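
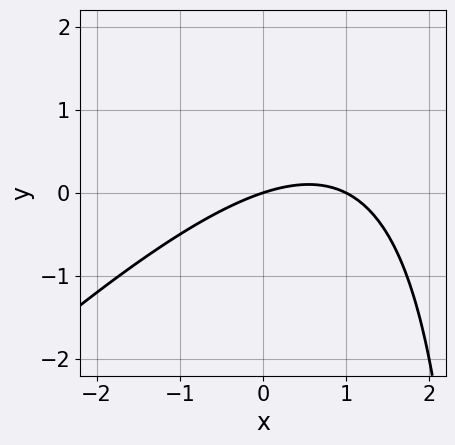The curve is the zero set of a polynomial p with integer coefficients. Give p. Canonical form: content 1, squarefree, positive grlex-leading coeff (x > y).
deg p = 2.
From the axis intercepts and sections: one y-axis crossing is at y = 0; among the integer gridlines, it crosses the x-axis at x ∈ {0, 1}.
These observations pin down the coefficients.

x^2 - x*y - x + 3*y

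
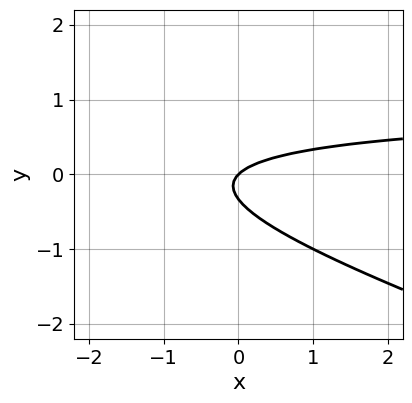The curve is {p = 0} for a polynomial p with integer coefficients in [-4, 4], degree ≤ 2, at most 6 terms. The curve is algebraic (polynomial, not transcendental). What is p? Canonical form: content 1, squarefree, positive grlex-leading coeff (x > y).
(a) The degree is 2 — no degree-1 curve has this shape.
(b) Reading off the gridlines: it meets the y-axis at y = 0 (among the integer gridlines); it meets the x-axis at x = 0 (among the integer gridlines).
(c) Matching integer coefficients to the picture gives p.

x*y + 3*y^2 - x + y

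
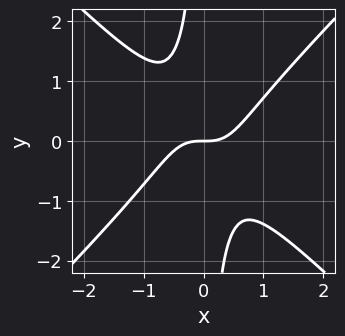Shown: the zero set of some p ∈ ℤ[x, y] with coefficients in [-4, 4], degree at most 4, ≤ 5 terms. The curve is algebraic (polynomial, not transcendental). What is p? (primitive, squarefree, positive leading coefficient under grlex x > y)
3*x^3 - 3*x*y^2 - 2*y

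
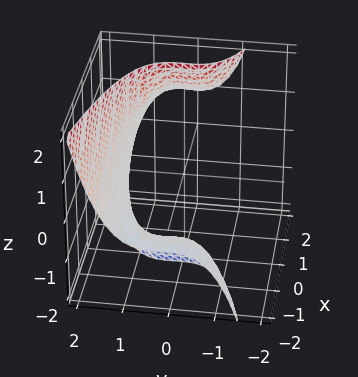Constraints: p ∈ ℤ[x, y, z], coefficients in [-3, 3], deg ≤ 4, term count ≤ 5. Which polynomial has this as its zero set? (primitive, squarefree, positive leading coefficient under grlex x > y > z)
2*y^3 + 2*x*z - y^2 - z - 3

(a) The degree is 3 — no degree-2 surface has this shape.
(b) From the visible intercepts: no z-intercept at any integer in the box; no x-intercept at any integer in the box.
(c) Assembling these constraints gives the stated polynomial.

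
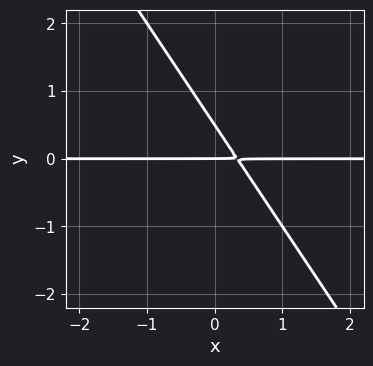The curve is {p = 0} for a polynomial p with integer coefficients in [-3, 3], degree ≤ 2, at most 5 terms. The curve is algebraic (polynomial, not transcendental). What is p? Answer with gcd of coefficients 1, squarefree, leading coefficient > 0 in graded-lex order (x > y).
First, deg p = 2. The shape is more complex than any degree-1 curve.
Next, from the axis intercepts and sections: it meets the y-axis at y = 0 (among the integer gridlines); the visible x-axis segment lies entirely on the curve.
Finally, solving for integer coefficients yields p as stated.

3*x*y + 2*y^2 - y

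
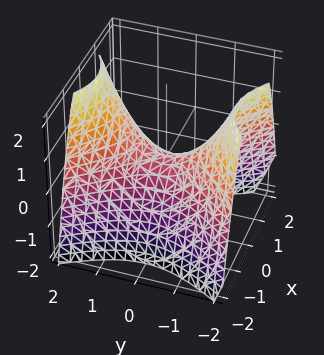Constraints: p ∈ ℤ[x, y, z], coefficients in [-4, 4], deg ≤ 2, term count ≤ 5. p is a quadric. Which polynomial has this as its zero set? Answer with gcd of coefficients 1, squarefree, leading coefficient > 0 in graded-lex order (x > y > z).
3*x^2 - 2*y^2 + 3*z

1. The degree is 2 — a saddle surface; a quadric.
2. Symmetries: it's symmetric under y → −y, forcing even powers of y; it's symmetric under x → −x, forcing even powers of x.
3. Against the integer gridlines: it crosses the y-axis at the gridline y = 0; it crosses the x-axis at the gridline x = 0; it crosses the z-axis at the gridline z = 0.
4. Putting this together gives p.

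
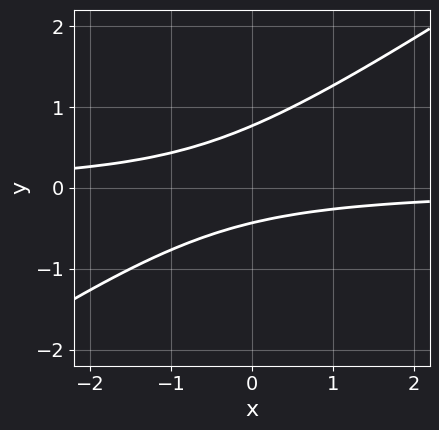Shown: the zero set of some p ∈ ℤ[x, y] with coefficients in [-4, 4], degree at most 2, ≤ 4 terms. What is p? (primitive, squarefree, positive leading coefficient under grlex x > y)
2*x*y - 3*y^2 + y + 1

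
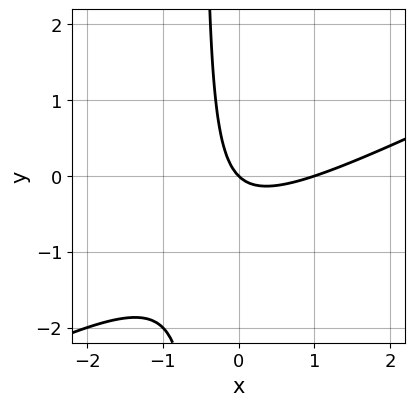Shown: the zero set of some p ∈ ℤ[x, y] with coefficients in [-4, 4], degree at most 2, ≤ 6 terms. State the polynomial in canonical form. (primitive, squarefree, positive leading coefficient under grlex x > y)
x^2 - 2*x*y - x - y

First, the degree is 2 — the shape is more complex than any degree-1 curve.
Next, against the integer gridlines: among the integer gridlines, it crosses the x-axis at x ∈ {0, 1}; it crosses the y-axis at the gridline y = 0.
Finally, these observations pin down the coefficients.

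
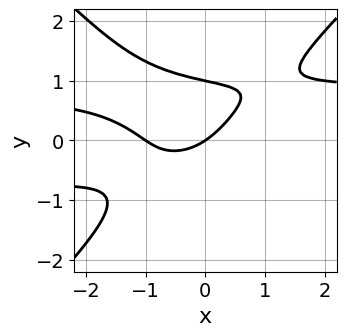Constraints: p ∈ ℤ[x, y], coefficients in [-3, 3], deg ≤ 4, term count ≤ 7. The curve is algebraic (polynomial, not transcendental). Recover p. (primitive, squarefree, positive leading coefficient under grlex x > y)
3*x^2*y^2 - 3*y^4 - 2*x^2 - 2*x + 3*y

(a) deg p = 4.
(b) From the axis intercepts and sections: the x-axis gridline crossings are at x ∈ {-1, 0}; among the integer gridlines, it crosses the y-axis at y ∈ {0, 1}.
(c) Fitting integer coefficients to these (and the overall shape) gives p.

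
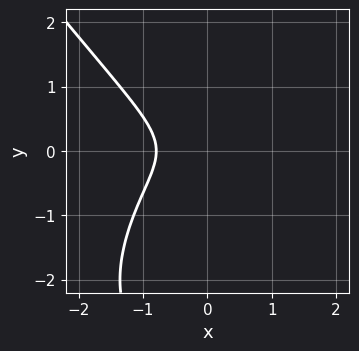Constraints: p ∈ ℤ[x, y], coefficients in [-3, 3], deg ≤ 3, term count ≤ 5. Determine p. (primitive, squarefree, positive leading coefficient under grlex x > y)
1. Degree: no degree-2 curve has this shape, so deg p = 3.
2. Observable constraints: no y-intercept at any integer in the box.
3. The integer polynomial consistent with all of this is the stated p.

2*x^3 + y^3 + 3*y^2 + 1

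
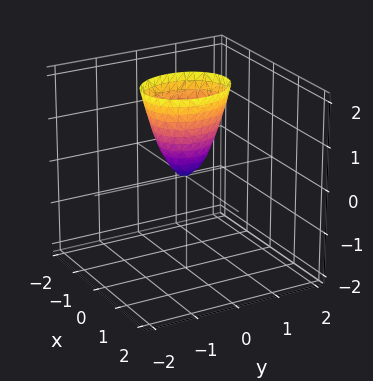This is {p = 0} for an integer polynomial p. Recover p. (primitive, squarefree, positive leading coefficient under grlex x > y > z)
3*x^2 + 2*y^2 - z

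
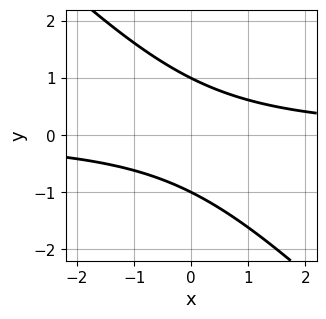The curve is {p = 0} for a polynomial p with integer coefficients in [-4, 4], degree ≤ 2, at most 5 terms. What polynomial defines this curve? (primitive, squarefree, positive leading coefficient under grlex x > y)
x*y + y^2 - 1

(a) Degree: the shape is more complex than any degree-1 curve, so deg p = 2.
(b) Observable constraints: among the integer gridlines, it crosses the y-axis at y ∈ {-1, 1}; no x-intercept at any integer in the box.
(c) Matching integer coefficients to the picture gives p.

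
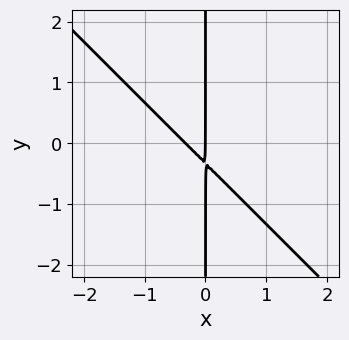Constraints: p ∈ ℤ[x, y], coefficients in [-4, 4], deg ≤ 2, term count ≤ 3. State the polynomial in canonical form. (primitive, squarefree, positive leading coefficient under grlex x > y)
3*x^2 + 3*x*y + x

First, the degree is 2 — the shape is more complex than any degree-1 curve.
Then, from the axis intercepts and sections: the visible y-axis segment lies entirely on the curve; it meets the x-axis at x = 0 (among the integer gridlines).
Finally, these observations pin down the coefficients.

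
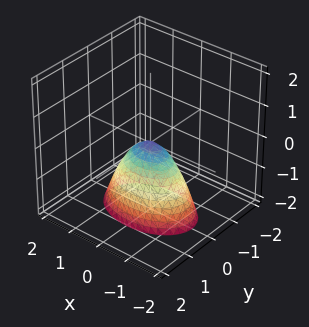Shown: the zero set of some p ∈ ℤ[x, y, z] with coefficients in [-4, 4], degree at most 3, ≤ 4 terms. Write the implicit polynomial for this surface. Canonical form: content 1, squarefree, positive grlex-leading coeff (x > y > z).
First, the degree is 2 — a paraboloid; a quadric.
Next, symmetries: the x ↦ −x reflection is a symmetry, so x appears only in even powers; it's symmetric under y → −y, forcing even powers of y.
Then, checking where it meets the axes: it meets the z-axis at z = 0 (among the integer gridlines); it meets the x-axis at x = 0 (among the integer gridlines); it meets the y-axis at y = 0 (among the integer gridlines).
Finally, solving for integer coefficients yields p as stated.

x^2 + 2*y^2 + z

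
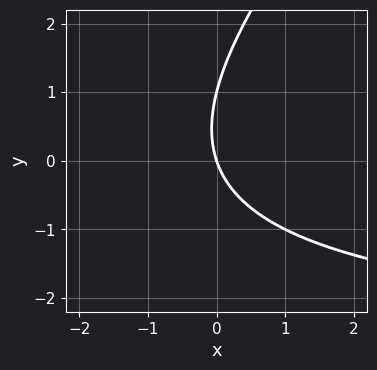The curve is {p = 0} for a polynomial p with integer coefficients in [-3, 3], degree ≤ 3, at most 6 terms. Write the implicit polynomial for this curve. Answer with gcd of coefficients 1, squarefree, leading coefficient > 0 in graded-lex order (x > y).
x*y - y^2 + 3*x + y

(a) Degree: the shape is more complex than any degree-1 curve, so deg p = 2.
(b) Checking where it meets the axes: one x-axis crossing is at x = 0; the y-axis gridline crossings are at y ∈ {0, 1}.
(c) Fitting integer coefficients to these (and the overall shape) gives p.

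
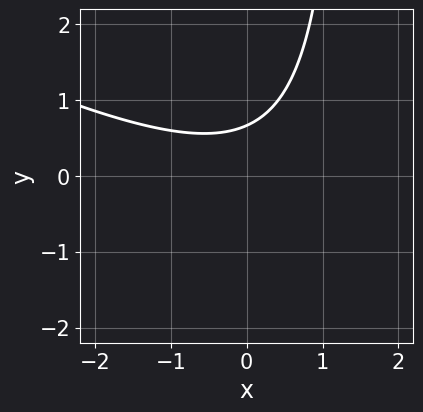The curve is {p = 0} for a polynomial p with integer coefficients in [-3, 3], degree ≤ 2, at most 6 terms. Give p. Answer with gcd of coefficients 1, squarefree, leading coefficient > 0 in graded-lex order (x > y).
x^2 + 2*x*y - 3*y + 2

1. The degree is 2 — no degree-1 curve has this shape.
2. Checking where it meets the axes: no x-intercept at any integer in the box.
3. Matching integer coefficients to the picture gives p.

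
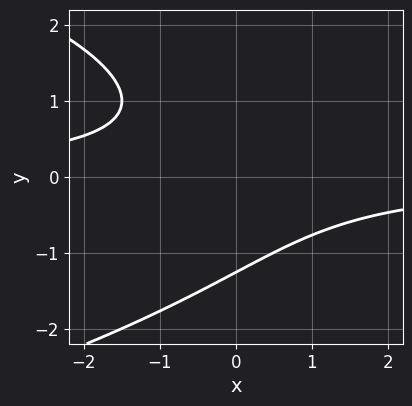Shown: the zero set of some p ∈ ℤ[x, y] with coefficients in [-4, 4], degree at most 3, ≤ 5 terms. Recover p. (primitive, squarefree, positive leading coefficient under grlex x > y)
y^3 + 2*x*y + 2

(a) Degree: a generic line meets the curve in up to 3 points, so deg p = 3.
(b) Checking where it meets the axes: it misses every integer gridline on the x-axis.
(c) These observations pin down the coefficients.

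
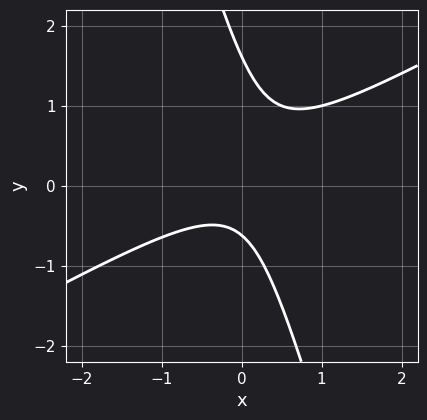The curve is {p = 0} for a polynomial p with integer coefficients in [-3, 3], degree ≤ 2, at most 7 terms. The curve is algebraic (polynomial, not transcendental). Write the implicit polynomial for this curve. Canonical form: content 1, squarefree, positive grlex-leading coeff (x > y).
2*x^2 - 3*x*y - y^2 + y + 1

(a) Degree: the shape is more complex than any degree-1 curve, so deg p = 2.
(b) Checking where it meets the axes: it misses every integer gridline on the x-axis.
(c) Solving for integer coefficients yields p as stated.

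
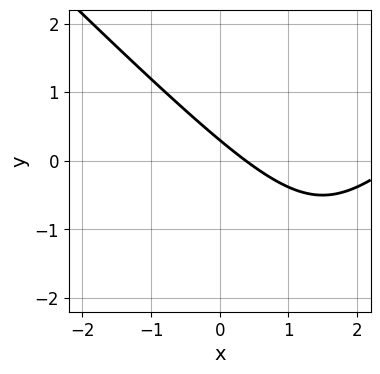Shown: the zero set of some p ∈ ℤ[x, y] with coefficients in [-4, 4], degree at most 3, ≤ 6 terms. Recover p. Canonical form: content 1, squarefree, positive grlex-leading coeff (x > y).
First, degree: a generic line meets the curve in up to 2 points, so deg p = 2.
Finally, matching integer coefficients to the picture gives p.

x^2 - y^2 - 3*x - 3*y + 1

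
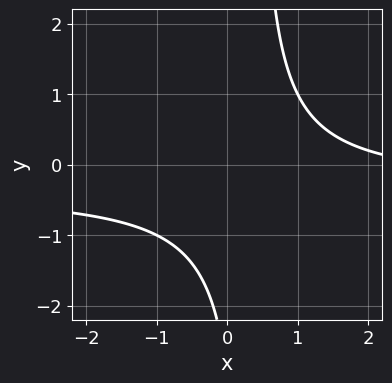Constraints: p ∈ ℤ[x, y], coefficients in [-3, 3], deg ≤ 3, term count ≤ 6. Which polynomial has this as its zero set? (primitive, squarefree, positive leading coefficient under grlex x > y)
(a) deg p = 2. No degree-1 curve has this shape.
(b) From the axis intercepts and sections: it misses every integer gridline on the y-axis; the curve avoids every integer x-axis point in the box.
(c) Matching integer coefficients to the picture gives p.

3*x*y + x - y - 3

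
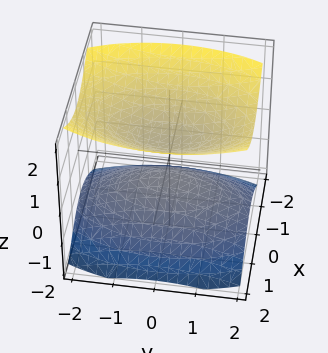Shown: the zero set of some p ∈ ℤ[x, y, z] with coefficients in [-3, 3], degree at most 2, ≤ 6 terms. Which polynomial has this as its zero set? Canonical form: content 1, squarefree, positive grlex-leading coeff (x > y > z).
3*x^2 + y^2 - 3*z^2 + 1

First, the picture has 2 separate pieces. They look like related sheets of one shape, so recover p as a whole.
Next, deg p = 2. Two separate bowl-shaped sheets opening away from each other; a quadric.
Then, symmetries: mirror symmetry y ↦ −y ⇒ only even powers of y; it's symmetric under x → −x, forcing even powers of x; the z ↦ −z reflection is a symmetry, so z appears only in even powers.
Next, reading off the gridlines: it misses every integer gridline on the y-axis; the surface avoids every integer x-axis point in the box.
Finally, assembling these constraints gives the stated polynomial.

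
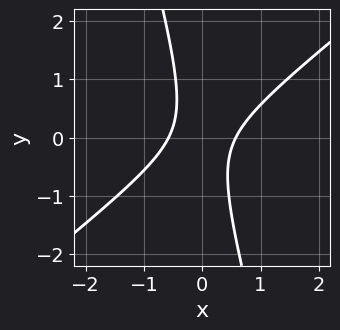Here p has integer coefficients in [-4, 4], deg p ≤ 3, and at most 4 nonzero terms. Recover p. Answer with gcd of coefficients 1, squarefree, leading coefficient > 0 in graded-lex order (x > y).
1. deg p = 2. A generic line meets the curve in up to 2 points.
2. Observable constraints: it misses every integer gridline on the y-axis.
3. Fitting integer coefficients to these (and the overall shape) gives p.

3*x^2 - 3*x*y - y^2 - 1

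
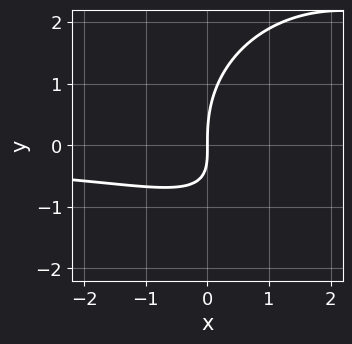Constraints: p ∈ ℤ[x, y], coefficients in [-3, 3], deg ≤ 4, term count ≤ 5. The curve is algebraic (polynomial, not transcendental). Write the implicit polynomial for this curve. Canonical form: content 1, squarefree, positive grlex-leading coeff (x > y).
x^2*y + y^3 - 3*x*y - 3*x

deg p = 3. A generic line meets the curve in up to 3 points.
Checking where it meets the axes: one x-axis crossing is at x = 0; it crosses the y-axis at the gridline y = 0.
Putting this together gives p.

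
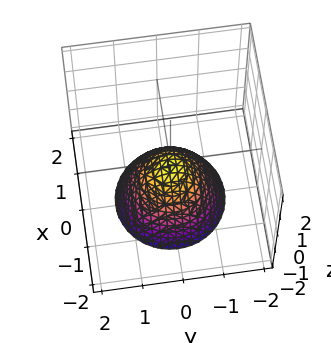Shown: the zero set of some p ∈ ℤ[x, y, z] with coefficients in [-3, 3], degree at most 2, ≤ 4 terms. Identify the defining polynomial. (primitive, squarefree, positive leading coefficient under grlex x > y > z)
3*x^2 + 3*y^2 + 3*z + 1

deg p = 2. A generic line meets the surface in up to 2 points.
Symmetries: rotational symmetry about the z-axis ⇒ p depends on x, y only through x² + y².
Against the integer gridlines: a circular section at z = -2 has radius between 1 and 2; the surface avoids every integer x-axis point in the box; the surface avoids every integer y-axis point in the box.
Putting this together gives p.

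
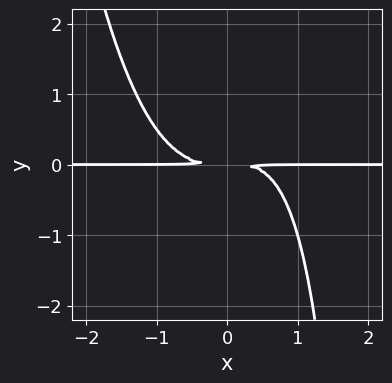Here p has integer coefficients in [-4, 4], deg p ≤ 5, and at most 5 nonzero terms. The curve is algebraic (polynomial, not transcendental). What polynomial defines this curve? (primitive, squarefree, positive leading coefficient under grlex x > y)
1. Degree: a generic line meets the curve in up to 4 points, so deg p = 4.
2. Checking where it meets the axes: every point of the x-axis in the box is on the curve.
3. Solving for integer coefficients yields p as stated.

2*x^3*y - x*y^2 + 3*y^2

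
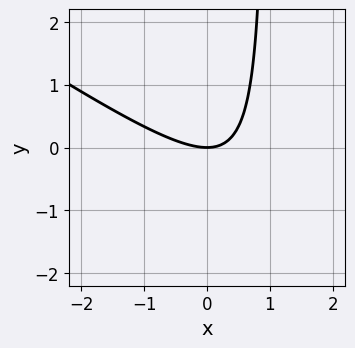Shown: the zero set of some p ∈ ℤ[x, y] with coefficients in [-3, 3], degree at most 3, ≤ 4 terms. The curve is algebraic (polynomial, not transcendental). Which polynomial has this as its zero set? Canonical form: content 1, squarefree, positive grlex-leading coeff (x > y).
2*x^2 + 3*x*y - 3*y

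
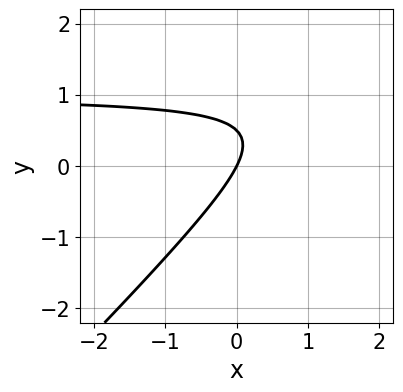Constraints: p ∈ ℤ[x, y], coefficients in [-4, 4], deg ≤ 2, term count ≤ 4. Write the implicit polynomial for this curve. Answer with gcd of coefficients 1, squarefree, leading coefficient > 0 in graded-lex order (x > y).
2*x*y - 2*y^2 - 2*x + y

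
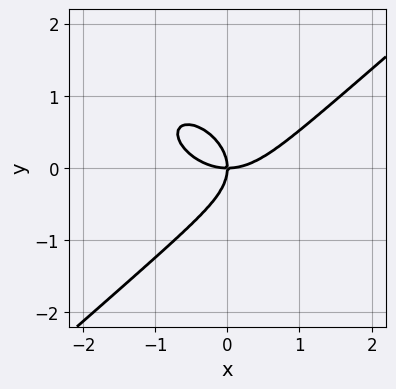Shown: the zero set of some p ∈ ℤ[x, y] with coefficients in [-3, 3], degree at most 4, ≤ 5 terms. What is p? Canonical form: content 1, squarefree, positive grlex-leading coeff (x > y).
2*x^3 - 3*y^3 - 3*x*y

(a) deg p = 3. A generic line meets the curve in up to 3 points.
(b) Checking where it meets the axes: it meets the x-axis at x = 0 (among the integer gridlines); it meets the y-axis at y = 0 (among the integer gridlines).
(c) Assembling these constraints gives the stated polynomial.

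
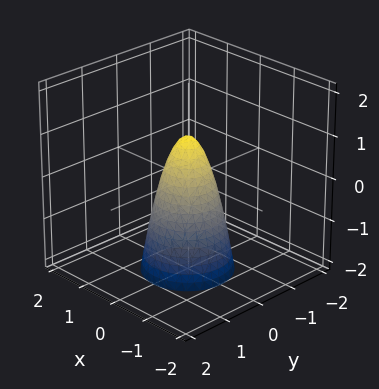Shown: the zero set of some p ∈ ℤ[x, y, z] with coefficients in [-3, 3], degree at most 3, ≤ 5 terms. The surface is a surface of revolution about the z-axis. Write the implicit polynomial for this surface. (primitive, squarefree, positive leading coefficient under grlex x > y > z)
deg p = 2. The shape is more complex than any degree-1 surface.
Symmetries: rotational symmetry about the z-axis ⇒ p depends on x, y only through x² + y².
From the visible intercepts: one z-axis crossing is at z = 1; a circular section at z = 0 has radius between 0 and 1.
Matching integer coefficients to the picture gives p.

3*x^2 + 3*y^2 + z - 1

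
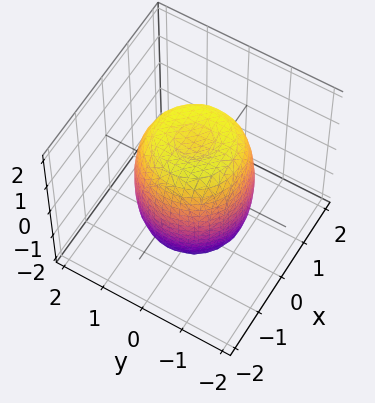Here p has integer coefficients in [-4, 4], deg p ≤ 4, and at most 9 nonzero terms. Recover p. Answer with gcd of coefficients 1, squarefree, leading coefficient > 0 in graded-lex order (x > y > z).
First, degree: no degree-3 surface has this shape, so deg p = 4.
Then, symmetries: rotational symmetry about the z-axis ⇒ p depends on x, y only through x² + y².
Then, from the visible intercepts: a circular section at z = 1 has radius between 1 and 2.
Finally, matching integer coefficients to the picture gives p.

2*x^4 + 4*x^2*y^2 + 2*y^4 - 2*x^2 - 2*y^2 + z^2 - 2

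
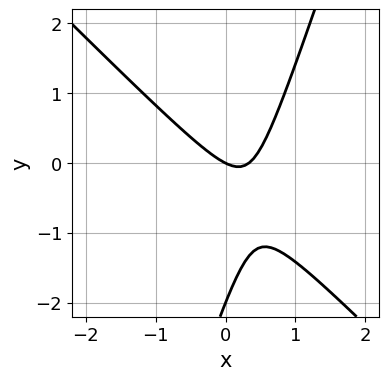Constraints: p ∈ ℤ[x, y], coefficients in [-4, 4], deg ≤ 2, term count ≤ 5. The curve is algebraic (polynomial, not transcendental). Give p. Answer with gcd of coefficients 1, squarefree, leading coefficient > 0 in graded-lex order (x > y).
First, degree: no degree-1 curve has this shape, so deg p = 2.
Next, from the axis intercepts and sections: the y-axis gridline crossings are at y ∈ {-2, 0}; one x-axis crossing is at x = 0.
Finally, together with the visible shape, these determine p as stated.

3*x^2 + 2*x*y - y^2 - x - 2*y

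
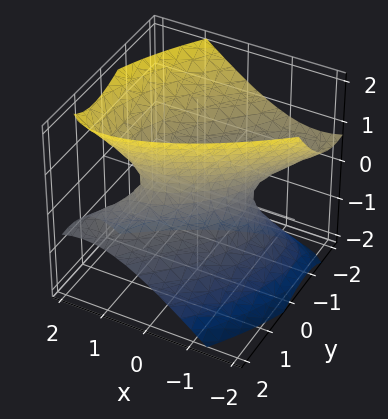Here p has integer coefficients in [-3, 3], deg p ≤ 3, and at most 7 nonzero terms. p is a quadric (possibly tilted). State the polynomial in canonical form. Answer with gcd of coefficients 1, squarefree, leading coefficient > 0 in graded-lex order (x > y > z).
2*x^2 - 3*x*y + 2*y^2 + 2*y*z - 2*z^2 - 1

1. The degree is 2 — the shape is more complex than any degree-1 surface.
2. Reading off the gridlines: the surface avoids every integer z-axis point in the box.
3. Assembling these constraints gives the stated polynomial.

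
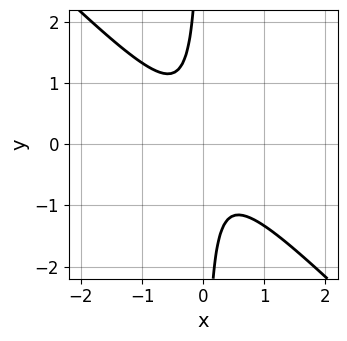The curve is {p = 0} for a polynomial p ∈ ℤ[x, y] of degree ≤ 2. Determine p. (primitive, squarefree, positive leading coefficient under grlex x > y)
3*x^2 + 3*x*y + 1

First, deg p = 2. A generic line meets the curve in up to 2 points.
Next, against the integer gridlines: the curve avoids every integer y-axis point in the box; the curve avoids every integer x-axis point in the box.
Finally, assembling these constraints gives the stated polynomial.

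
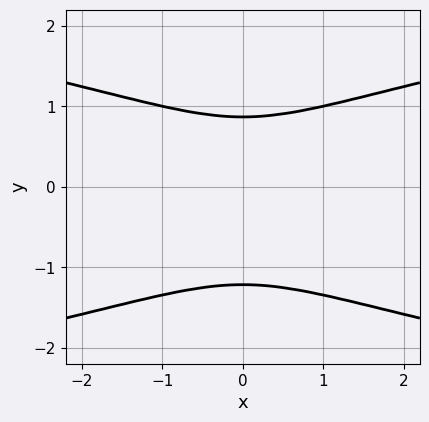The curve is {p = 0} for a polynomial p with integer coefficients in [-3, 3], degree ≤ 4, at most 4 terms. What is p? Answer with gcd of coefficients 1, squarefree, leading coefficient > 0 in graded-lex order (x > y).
3*y^4 + 2*y^3 - 2*x^2 - 3

1. The degree is 4 — the shape is more complex than any degree-3 curve.
2. Symmetries: mirror symmetry x ↦ −x ⇒ only even powers of x.
3. Observable constraints: the curve avoids every integer x-axis point in the box.
4. Together with the visible shape, these determine p as stated.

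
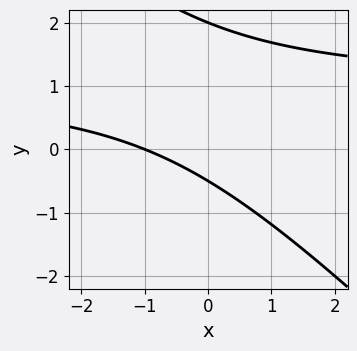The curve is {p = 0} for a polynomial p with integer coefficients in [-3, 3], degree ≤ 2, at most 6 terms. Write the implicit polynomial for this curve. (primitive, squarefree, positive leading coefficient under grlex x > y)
2*x*y + 2*y^2 - 2*x - 3*y - 2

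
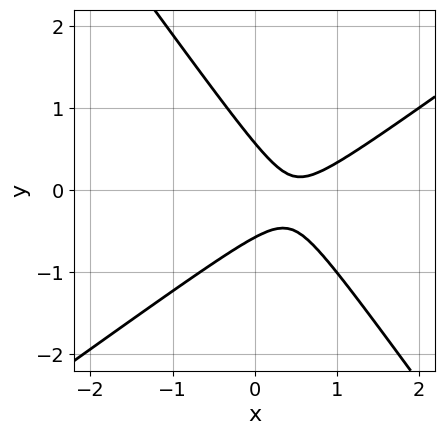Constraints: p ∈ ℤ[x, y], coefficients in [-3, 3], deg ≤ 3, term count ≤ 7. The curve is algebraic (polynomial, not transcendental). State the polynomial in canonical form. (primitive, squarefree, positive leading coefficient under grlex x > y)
3*x^2 - 2*x*y - 3*y^2 - 3*x + 1

(a) Degree: the shape is more complex than any degree-1 curve, so deg p = 2.
(b) From the axis intercepts and sections: it misses every integer gridline on the x-axis.
(c) The integer polynomial consistent with all of this is the stated p.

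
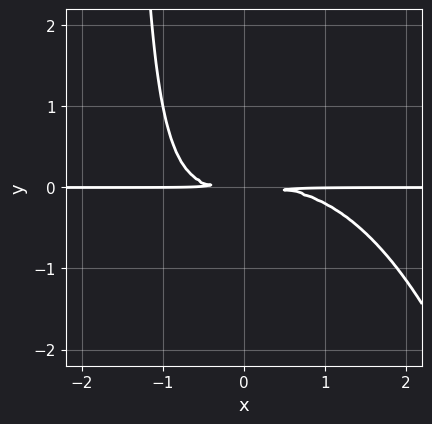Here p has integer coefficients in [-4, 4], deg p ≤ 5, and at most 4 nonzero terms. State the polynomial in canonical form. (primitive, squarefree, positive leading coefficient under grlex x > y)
(a) deg p = 4. No degree-3 curve has this shape.
(b) From the axis intercepts and sections: every point of the x-axis in the box is on the curve.
(c) Putting this together gives p.

x^3*y + 2*x*y^2 + 3*y^2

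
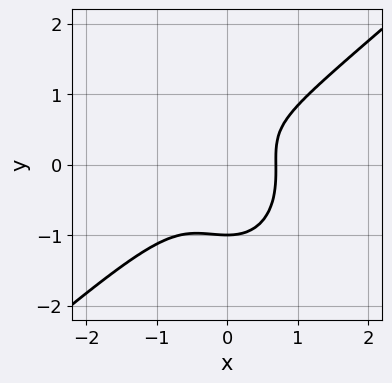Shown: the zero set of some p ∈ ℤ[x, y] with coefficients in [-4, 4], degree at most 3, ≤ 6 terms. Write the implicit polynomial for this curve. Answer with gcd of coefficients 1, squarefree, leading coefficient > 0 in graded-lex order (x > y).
3*x^3 - 2*x^2*y - 2*y^3 + y - 1

(a) deg p = 3. A generic line meets the curve in up to 3 points.
(b) Checking where it meets the axes: it meets the y-axis at y = -1 (among the integer gridlines).
(c) These observations pin down the coefficients.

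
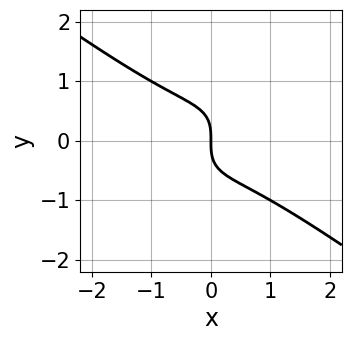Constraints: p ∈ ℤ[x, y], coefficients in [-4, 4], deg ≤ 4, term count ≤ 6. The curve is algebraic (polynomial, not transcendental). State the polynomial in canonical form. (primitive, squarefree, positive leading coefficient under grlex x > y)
1. The degree is 3 — the shape is more complex than any degree-2 curve.
2. Reading off the gridlines: one y-axis crossing is at y = 0; one x-axis crossing is at x = 0.
3. Assembling these constraints gives the stated polynomial.

2*x^3 - x^2*y - 3*x*y^2 + 3*y^3 + 3*x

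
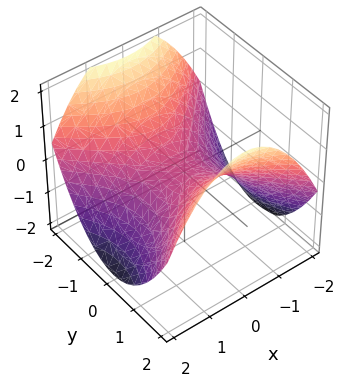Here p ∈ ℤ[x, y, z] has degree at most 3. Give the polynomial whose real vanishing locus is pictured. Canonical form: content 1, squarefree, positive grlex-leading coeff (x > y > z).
(a) The degree is 2 — a hyperbolic paraboloid; a quadric.
(b) Symmetries: mirror symmetry y ↦ −y ⇒ only even powers of y; it's symmetric under x → −x, forcing even powers of x.
(c) From the visible intercepts: it meets the x-axis at x = 0 (among the integer gridlines); one y-axis crossing is at y = 0.
(d) The integer polynomial consistent with all of this is the stated p.

x^2 - y^2 + 2*z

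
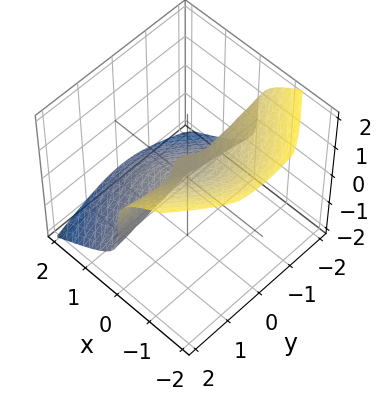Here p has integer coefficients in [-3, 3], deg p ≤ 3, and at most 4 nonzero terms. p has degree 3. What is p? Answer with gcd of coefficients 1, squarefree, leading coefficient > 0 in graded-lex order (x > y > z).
1. The degree is 3 — a generic line meets the surface in up to 3 points.
2. Checking where it meets the axes: the visible y-axis segment lies entirely on the surface; one z-axis crossing is at z = 0.
3. Together with the visible shape, these determine p as stated.

x^3 + 2*x*y^2 + 2*z^3 - z^2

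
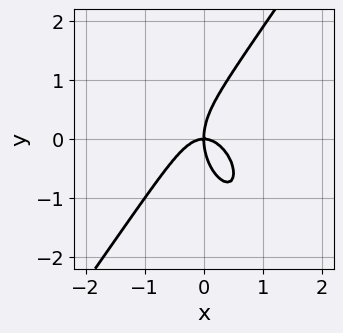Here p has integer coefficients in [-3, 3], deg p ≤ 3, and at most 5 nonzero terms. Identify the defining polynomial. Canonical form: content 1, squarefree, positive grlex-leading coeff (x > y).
3*x^3 - y^3 + 2*x*y

deg p = 3. No degree-2 curve has this shape.
From the visible intercepts: one x-axis crossing is at x = 0; it crosses the y-axis at the gridline y = 0.
Together with the visible shape, these determine p as stated.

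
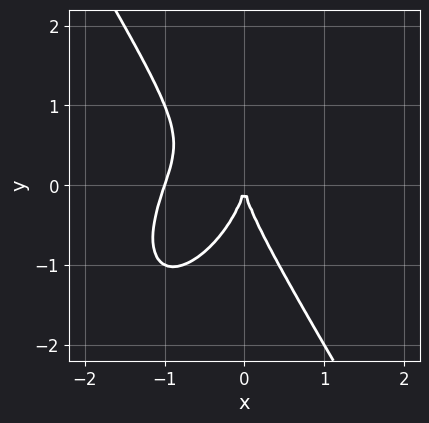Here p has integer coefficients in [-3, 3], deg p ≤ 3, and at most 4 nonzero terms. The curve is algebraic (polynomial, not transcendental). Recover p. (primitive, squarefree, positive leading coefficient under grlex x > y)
First, degree: no degree-2 curve has this shape, so deg p = 3.
Next, observable constraints: it meets the y-axis at y = 0 (among the integer gridlines); the x-axis gridline crossings are at x ∈ {-1, 0}.
Finally, together with the visible shape, these determine p as stated.

3*x^3 - x^2*y + y^3 + 3*x^2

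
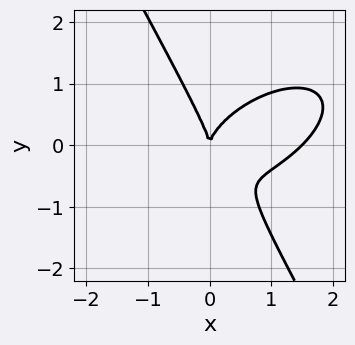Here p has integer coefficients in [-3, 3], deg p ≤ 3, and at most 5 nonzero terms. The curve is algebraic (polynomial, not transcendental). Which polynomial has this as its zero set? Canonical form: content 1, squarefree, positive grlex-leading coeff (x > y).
2*x^3 - 2*x^2*y + 2*x*y^2 + 2*y^3 - 3*x^2

1. Degree: no degree-2 curve has this shape, so deg p = 3.
2. From the axis intercepts and sections: one x-axis crossing is at x = 0; it crosses the y-axis at the gridline y = 0.
3. Putting this together gives p.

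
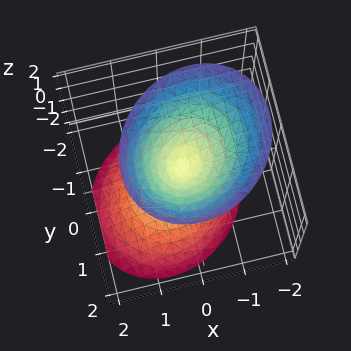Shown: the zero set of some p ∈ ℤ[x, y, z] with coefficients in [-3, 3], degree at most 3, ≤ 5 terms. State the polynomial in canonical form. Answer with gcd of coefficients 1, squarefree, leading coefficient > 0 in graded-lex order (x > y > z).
1. The picture has 2 separate pieces. They look like related sheets of one shape, so recover p as a whole.
2. The degree is 2 — the shape is more complex than any degree-1 surface.
3. Checking where it meets the axes: it crosses the y-axis at the gridline y = 0; it crosses the x-axis at the gridline x = 0; it crosses the z-axis at the gridline z = 0.
4. Together with the visible shape, these determine p as stated.

3*x^2 - x*y + x*z + 3*y^2 - 2*z^2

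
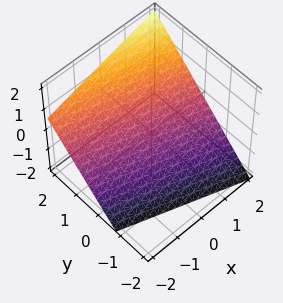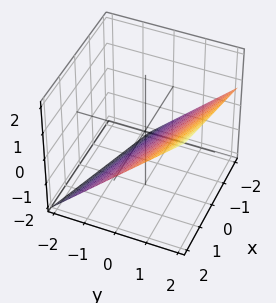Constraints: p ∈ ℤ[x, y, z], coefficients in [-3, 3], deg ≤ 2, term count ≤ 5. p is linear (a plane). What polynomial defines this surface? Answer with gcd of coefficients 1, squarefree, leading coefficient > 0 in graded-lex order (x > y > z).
x + 3*y - 3*z - 2

First, the degree is 1 — every cross-section is a straight line — this is a plane.
Next, from the axis intercepts and sections: it meets the x-axis at x = 2 (among the integer gridlines).
Finally, the integer polynomial consistent with all of this is the stated p.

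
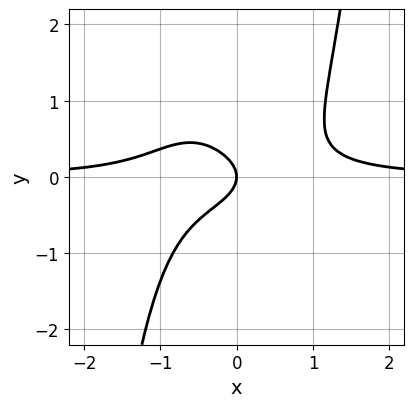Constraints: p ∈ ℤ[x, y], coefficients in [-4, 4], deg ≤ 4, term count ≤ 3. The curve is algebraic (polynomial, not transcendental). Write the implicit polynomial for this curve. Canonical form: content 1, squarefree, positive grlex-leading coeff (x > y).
2*x^3*y - 2*y^2 - x

1. The degree is 4 — a generic line meets the curve in up to 4 points.
2. Observable constraints: it crosses the x-axis at the gridline x = 0; one y-axis crossing is at y = 0.
3. Together with the visible shape, these determine p as stated.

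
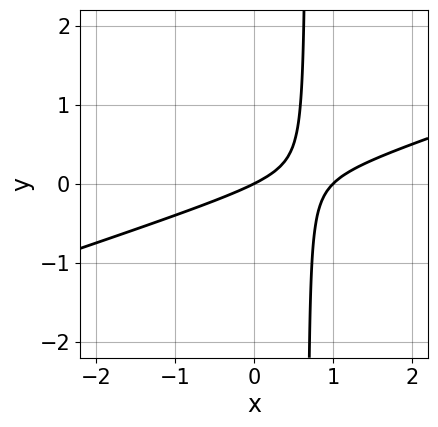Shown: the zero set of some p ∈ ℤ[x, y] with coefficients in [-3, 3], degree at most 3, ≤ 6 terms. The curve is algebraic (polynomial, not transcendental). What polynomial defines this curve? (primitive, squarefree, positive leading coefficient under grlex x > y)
1. Degree: the shape is more complex than any degree-1 curve, so deg p = 2.
2. Against the integer gridlines: it meets the y-axis at y = 0 (among the integer gridlines); among the integer gridlines, it crosses the x-axis at x ∈ {0, 1}.
3. The integer polynomial consistent with all of this is the stated p.

x^2 - 3*x*y - x + 2*y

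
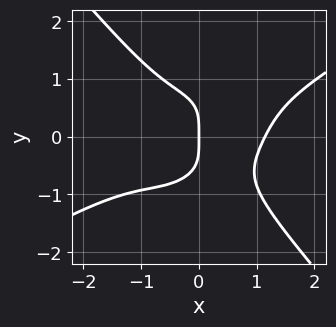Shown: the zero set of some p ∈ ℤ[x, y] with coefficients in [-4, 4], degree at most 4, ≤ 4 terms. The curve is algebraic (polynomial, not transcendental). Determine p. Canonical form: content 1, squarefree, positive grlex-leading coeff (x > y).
(a) deg p = 4.
(b) From the visible intercepts: it crosses the y-axis at the gridline y = 0; one x-axis crossing is at x = 0.
(c) The integer polynomial consistent with all of this is the stated p.

2*x^4 - 3*x^3*y - 3*y^4 - 3*x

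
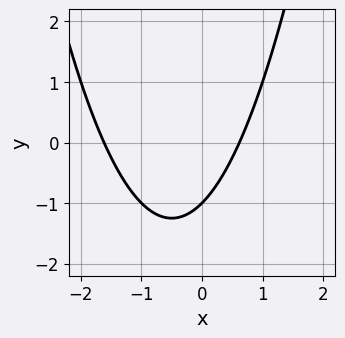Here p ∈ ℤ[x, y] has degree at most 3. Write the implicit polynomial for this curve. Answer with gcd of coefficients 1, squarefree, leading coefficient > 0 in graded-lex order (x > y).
x^2 + x - y - 1

Degree: a generic line meets the curve in up to 2 points, so deg p = 2.
Against the integer gridlines: one y-axis crossing is at y = -1.
Together with the visible shape, these determine p as stated.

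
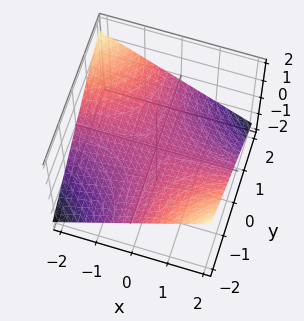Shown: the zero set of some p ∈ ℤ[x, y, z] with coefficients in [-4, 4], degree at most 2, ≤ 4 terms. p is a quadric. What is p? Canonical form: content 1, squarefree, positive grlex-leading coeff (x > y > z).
x*y + 3*z

1. Degree: a hyperbolic paraboloid; a quadric, so deg p = 2.
2. From the visible intercepts: the visible x-axis segment lies entirely on the surface; it crosses the z-axis at the gridline z = 0; every point of the y-axis in the box is on the surface.
3. These observations pin down the coefficients.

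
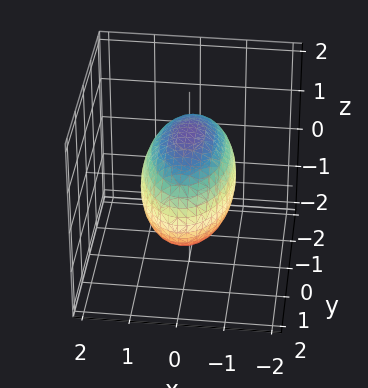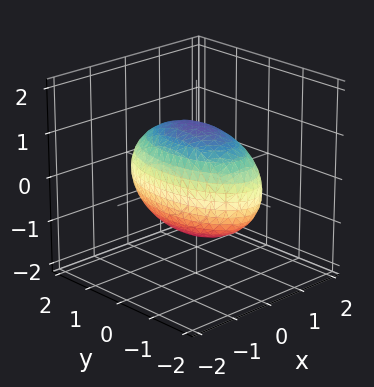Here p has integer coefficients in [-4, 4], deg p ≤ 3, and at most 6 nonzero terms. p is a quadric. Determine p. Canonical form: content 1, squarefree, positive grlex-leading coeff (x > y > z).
First, deg p = 2. Bounded and convex; a quadric.
Next, symmetries: mirror symmetry x ↦ −x ⇒ only even powers of x; the y ↦ −y reflection is a symmetry, so y appears only in even powers; mirror symmetry z ↦ −z ⇒ only even powers of z.
Then, from the visible intercepts: the x-axis gridline crossings are at x ∈ {-1, 1}.
Finally, the integer polynomial consistent with all of this is the stated p.

3*x^2 + y^2 + 2*z^2 - 3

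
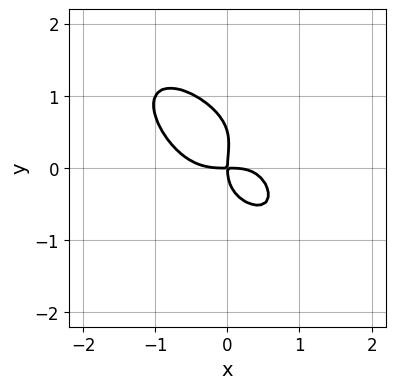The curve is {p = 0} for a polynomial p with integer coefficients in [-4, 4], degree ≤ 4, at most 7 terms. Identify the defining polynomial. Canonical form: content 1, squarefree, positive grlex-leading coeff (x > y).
Degree: the shape is more complex than any degree-3 curve, so deg p = 4.
Against the integer gridlines: it crosses the y-axis at the gridline y = 0; it crosses the x-axis at the gridline x = 0.
Assembling these constraints gives the stated polynomial.

2*x^4 + 2*y^4 - x^2*y - y^3 + 2*x*y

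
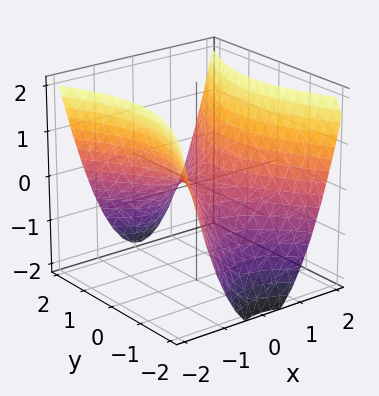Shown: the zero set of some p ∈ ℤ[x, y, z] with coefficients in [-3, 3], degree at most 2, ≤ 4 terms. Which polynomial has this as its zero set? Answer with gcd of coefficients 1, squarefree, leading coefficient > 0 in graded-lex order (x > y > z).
2*x^2 - y^2 - 2*z

1. deg p = 2. A hyperbolic paraboloid; a quadric.
2. Symmetries: the y ↦ −y reflection is a symmetry, so y appears only in even powers; it's symmetric under x → −x, forcing even powers of x.
3. Against the integer gridlines: it crosses the x-axis at the gridline x = 0; one z-axis crossing is at z = 0; it crosses the y-axis at the gridline y = 0.
4. Fitting integer coefficients to these (and the overall shape) gives p.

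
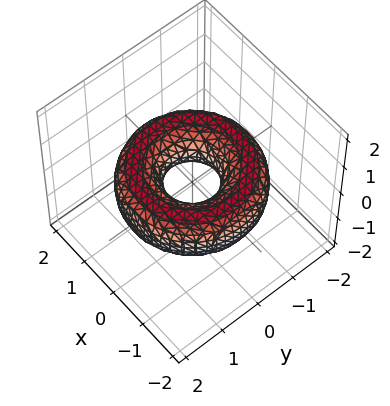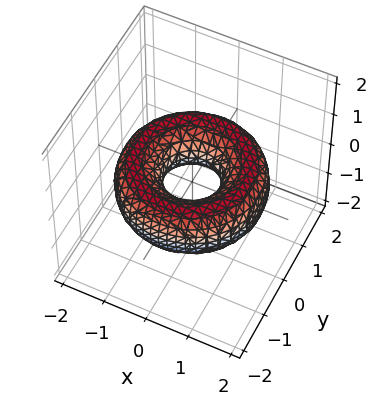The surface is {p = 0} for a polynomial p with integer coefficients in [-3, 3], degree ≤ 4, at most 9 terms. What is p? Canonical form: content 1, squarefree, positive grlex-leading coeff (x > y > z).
First, degree: no degree-3 surface has this shape, so deg p = 4.
Next, symmetry: every cross-section ⟂ z is a circle, so x, y appear only via x² + y².
Then, against the integer gridlines: a circular section at z = 0 has radius between 0 and 1; it misses every integer gridline on the z-axis.
Finally, fitting integer coefficients to these (and the overall shape) gives p.

x^4 + 2*x^2*y^2 + y^4 - 3*x^2 - 3*y^2 + 3*z^2 + 1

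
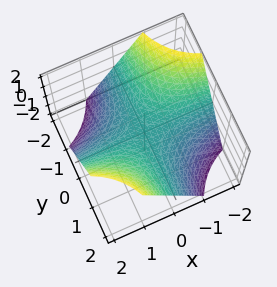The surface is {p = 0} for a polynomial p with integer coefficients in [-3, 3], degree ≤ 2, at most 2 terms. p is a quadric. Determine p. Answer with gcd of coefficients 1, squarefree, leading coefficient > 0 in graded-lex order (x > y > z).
x*y - z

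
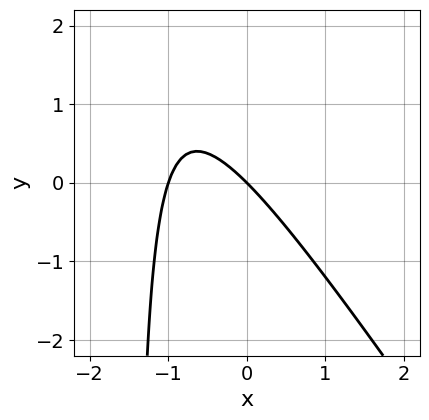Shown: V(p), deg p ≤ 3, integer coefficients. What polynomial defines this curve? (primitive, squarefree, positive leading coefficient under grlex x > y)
First, deg p = 2. The shape is more complex than any degree-1 curve.
Then, against the integer gridlines: the x-axis gridline crossings are at x ∈ {-1, 0}; it meets the y-axis at y = 0 (among the integer gridlines).
Finally, matching integer coefficients to the picture gives p.

3*x^2 + 2*x*y + 3*x + 3*y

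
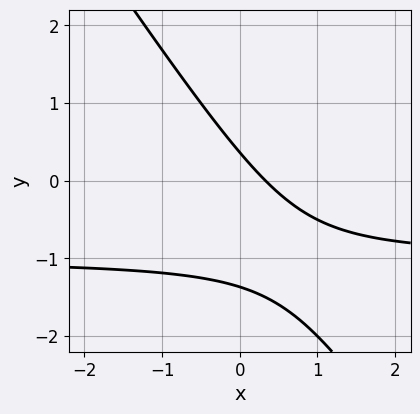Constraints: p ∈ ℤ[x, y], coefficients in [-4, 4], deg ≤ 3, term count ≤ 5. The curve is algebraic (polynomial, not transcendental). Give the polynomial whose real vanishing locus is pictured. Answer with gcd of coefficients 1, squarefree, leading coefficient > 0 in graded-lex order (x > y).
(a) deg p = 2. The shape is more complex than any degree-1 curve.
(b) Matching integer coefficients to the picture gives p.

3*x*y + 2*y^2 + 3*x + 2*y - 1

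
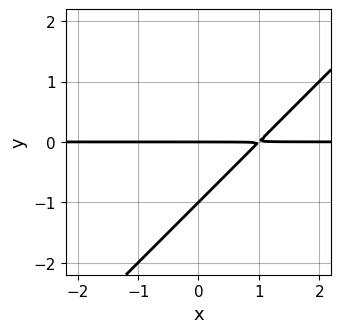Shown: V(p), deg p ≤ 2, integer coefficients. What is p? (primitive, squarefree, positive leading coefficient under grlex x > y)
deg p = 2.
From the visible intercepts: the visible x-axis segment lies entirely on the curve; the y-axis gridline crossings are at y ∈ {-1, 0}.
These observations pin down the coefficients.

x*y - y^2 - y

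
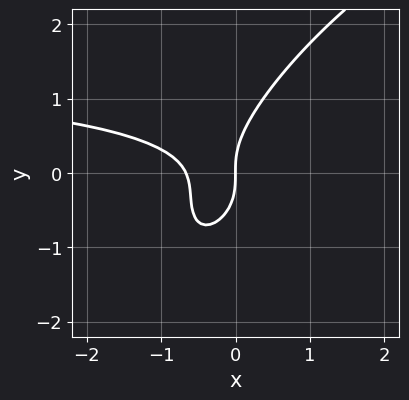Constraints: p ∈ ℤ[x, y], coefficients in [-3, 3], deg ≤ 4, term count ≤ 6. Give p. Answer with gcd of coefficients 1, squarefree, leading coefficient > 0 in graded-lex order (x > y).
1. deg p = 3.
2. Reading off the gridlines: it meets the x-axis at x = 0 (among the integer gridlines); it crosses the y-axis at the gridline y = 0.
3. Matching integer coefficients to the picture gives p.

2*x^2*y - 3*x*y^2 + 2*y^3 - 3*x^2 - 2*x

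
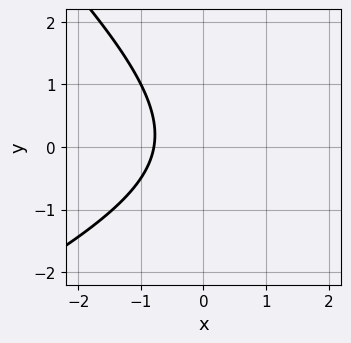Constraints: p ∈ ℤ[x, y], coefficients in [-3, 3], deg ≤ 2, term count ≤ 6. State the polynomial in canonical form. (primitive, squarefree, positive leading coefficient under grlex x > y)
(a) The degree is 2 — no degree-1 curve has this shape.
(b) From the axis intercepts and sections: the curve avoids every integer y-axis point in the box.
(c) These observations pin down the coefficients.

x^2 - x*y - 2*y^2 - 3*x - 3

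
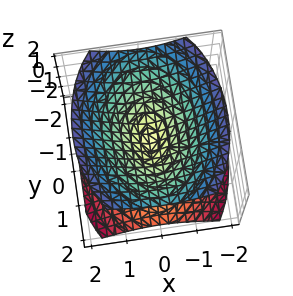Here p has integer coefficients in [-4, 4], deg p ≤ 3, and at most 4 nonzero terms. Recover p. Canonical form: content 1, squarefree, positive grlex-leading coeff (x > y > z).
2*x^2 + y^2 - 2*z^2

First, I count 2 distinct pieces.
Then, the degree is 2 — a double cone through the origin; a quadric.
Next, symmetries: it's symmetric under z → −z, forcing even powers of z; it's symmetric under x → −x, forcing even powers of x; it's symmetric under y → −y, forcing even powers of y.
Next, observable constraints: it meets the y-axis at y = 0 (among the integer gridlines); one x-axis crossing is at x = 0; it crosses the z-axis at the gridline z = 0.
Finally, matching integer coefficients to the picture gives p.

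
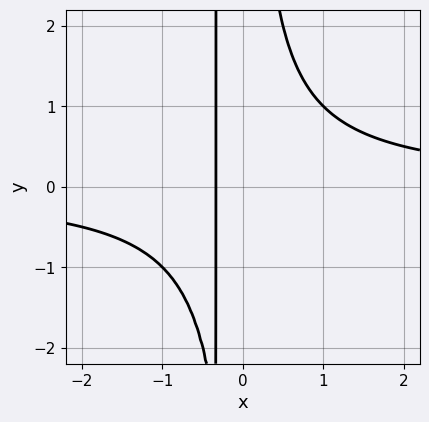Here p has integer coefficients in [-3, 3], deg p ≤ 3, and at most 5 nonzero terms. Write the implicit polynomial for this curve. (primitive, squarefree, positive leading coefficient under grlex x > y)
1. The degree is 3 — the shape is more complex than any degree-2 curve.
2. From the axis intercepts and sections: the curve avoids every integer y-axis point in the box.
3. These observations pin down the coefficients.

3*x^2*y + x*y - 3*x - 1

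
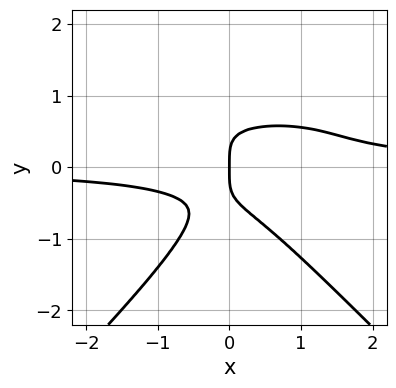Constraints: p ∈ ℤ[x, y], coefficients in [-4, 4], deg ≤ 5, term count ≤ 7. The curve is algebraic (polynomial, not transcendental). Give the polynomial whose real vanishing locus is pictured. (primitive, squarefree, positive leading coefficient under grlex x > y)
(a) deg p = 4. No degree-3 curve has this shape.
(b) From the visible intercepts: one y-axis crossing is at y = 0; one x-axis crossing is at x = 0.
(c) Matching integer coefficients to the picture gives p.

2*x^2*y^2 - 2*y^4 - 2*x^2*y - x*y^2 + x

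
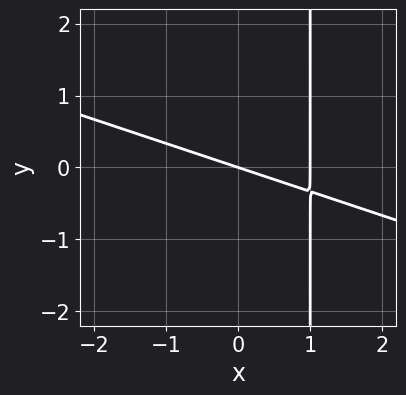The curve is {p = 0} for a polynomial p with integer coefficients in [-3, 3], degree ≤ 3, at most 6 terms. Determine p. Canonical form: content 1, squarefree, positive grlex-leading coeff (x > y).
x^2 + 3*x*y - x - 3*y

1. deg p = 2.
2. Observable constraints: among the integer gridlines, it crosses the x-axis at x ∈ {0, 1}; it meets the y-axis at y = 0 (among the integer gridlines).
3. Assembling these constraints gives the stated polynomial.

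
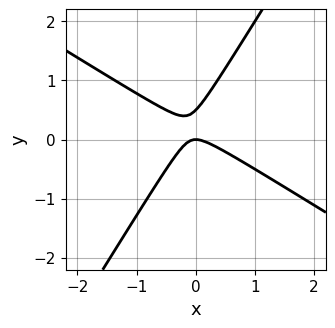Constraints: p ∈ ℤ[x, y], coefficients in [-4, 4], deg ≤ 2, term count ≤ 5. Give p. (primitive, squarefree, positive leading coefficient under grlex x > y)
(a) deg p = 2. No degree-1 curve has this shape.
(b) From the visible intercepts: it crosses the x-axis at the gridline x = 0; it crosses the y-axis at the gridline y = 0.
(c) Solving for integer coefficients yields p as stated.

2*x^2 + 2*x*y - 2*y^2 + y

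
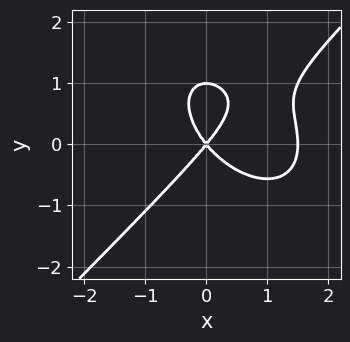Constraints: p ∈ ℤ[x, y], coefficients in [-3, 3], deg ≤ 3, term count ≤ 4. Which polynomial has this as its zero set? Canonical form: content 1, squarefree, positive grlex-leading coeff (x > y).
(a) The degree is 3 — the shape is more complex than any degree-2 curve.
(b) From the visible intercepts: the y-axis gridline crossings are at y ∈ {0, 1}; it crosses the x-axis at the gridline x = 0.
(c) Together with the visible shape, these determine p as stated.

2*x^3 - 2*y^3 - 3*x^2 + 2*y^2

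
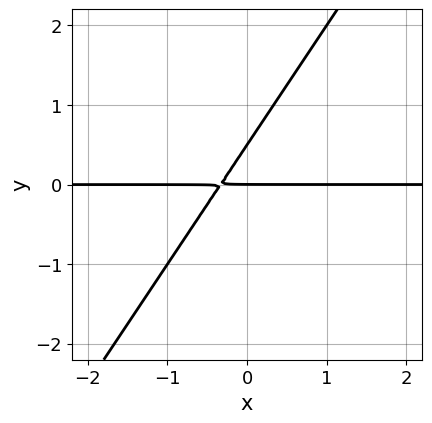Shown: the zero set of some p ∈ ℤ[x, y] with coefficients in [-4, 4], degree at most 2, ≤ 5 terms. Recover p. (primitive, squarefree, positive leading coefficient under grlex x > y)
3*x*y - 2*y^2 + y

First, deg p = 2. The shape is more complex than any degree-1 curve.
Next, against the integer gridlines: the visible x-axis segment lies entirely on the curve; it crosses the y-axis at the gridline y = 0.
Finally, these observations pin down the coefficients.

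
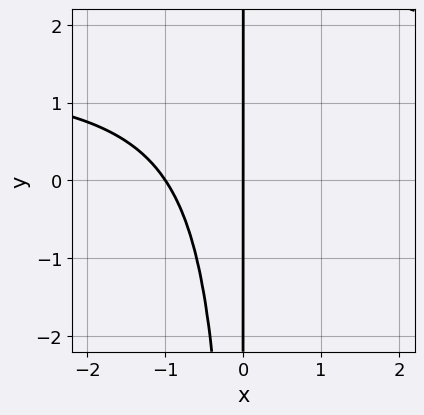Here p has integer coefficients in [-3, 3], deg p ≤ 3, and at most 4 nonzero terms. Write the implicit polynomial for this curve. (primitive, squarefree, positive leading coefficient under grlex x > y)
2*x^2*y - 3*x^2 - 3*x

deg p = 3.
Checking where it meets the axes: the visible y-axis segment lies entirely on the curve; the x-axis gridline crossings are at x ∈ {-1, 0}.
Solving for integer coefficients yields p as stated.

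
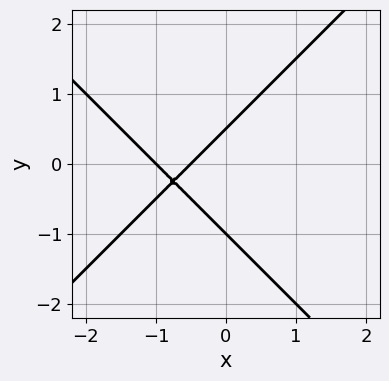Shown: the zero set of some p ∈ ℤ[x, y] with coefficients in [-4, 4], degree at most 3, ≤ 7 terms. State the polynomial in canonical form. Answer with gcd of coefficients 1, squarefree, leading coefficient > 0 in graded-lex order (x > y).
2*x^2 - 2*y^2 + 3*x - y + 1

Degree: no degree-1 curve has this shape, so deg p = 2.
From the visible intercepts: it crosses the x-axis at the gridline x = -1; one y-axis crossing is at y = -1.
Solving for integer coefficients yields p as stated.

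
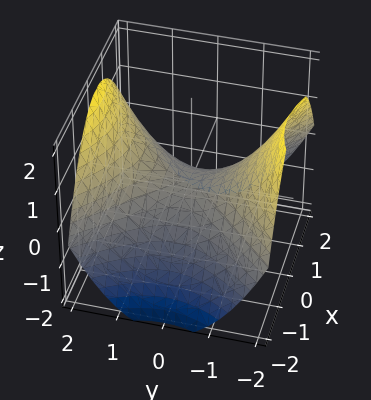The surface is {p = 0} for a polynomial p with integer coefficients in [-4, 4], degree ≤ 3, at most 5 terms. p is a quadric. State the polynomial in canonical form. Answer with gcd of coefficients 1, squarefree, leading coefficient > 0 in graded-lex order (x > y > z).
Degree: a saddle surface; a quadric, so deg p = 2.
Symmetries: mirror symmetry y ↦ −y ⇒ only even powers of y; it's symmetric under x → −x, forcing even powers of x.
From the visible intercepts: one x-axis crossing is at x = 0; it crosses the z-axis at the gridline z = 0.
Fitting integer coefficients to these (and the overall shape) gives p.

x^2 - y^2 + 2*z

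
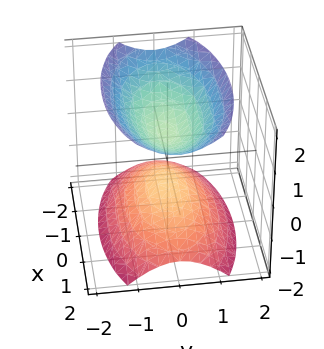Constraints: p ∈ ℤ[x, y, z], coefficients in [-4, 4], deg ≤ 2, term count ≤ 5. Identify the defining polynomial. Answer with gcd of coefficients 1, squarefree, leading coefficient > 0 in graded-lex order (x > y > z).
I count 2 distinct pieces.
Degree: two separate bowl-shaped sheets opening away from each other; a quadric, so deg p = 2.
Symmetries: it's symmetric under z → −z, forcing even powers of z; mirror symmetry x ↦ −x ⇒ only even powers of x; the y ↦ −y reflection is a symmetry, so y appears only in even powers.
Observable constraints: no y-intercept at any integer in the box; the surface avoids every integer x-axis point in the box.
Together with the visible shape, these determine p as stated.

x^2 + 3*y^2 - 2*z^2 + 1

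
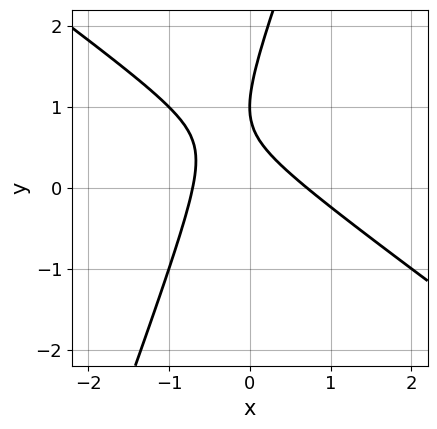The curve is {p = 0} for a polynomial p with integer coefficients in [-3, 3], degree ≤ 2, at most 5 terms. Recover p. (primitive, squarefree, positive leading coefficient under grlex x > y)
2*x^2 + 2*x*y - y^2 + 2*y - 1

1. Degree: a generic line meets the curve in up to 2 points, so deg p = 2.
2. From the axis intercepts and sections: it crosses the y-axis at the gridline y = 1.
3. These observations pin down the coefficients.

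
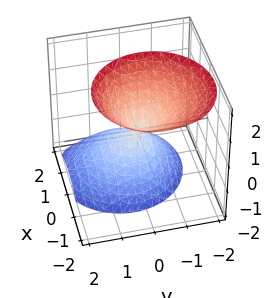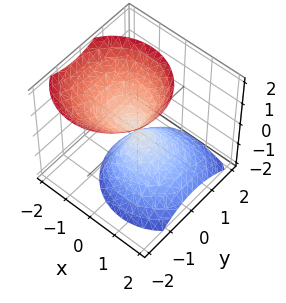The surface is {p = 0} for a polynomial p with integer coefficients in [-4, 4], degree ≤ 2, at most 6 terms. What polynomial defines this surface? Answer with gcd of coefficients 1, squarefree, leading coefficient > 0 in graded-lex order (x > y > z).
3*x^2 + 2*x*z + 3*y^2 + y*z - 2*z^2

I count 2 distinct pieces. Treating them together as one polynomial.
Degree: no degree-1 surface has this shape, so deg p = 2.
Reading off the gridlines: it crosses the x-axis at the gridline x = 0; one z-axis crossing is at z = 0; it meets the y-axis at y = 0 (among the integer gridlines).
The integer polynomial consistent with all of this is the stated p.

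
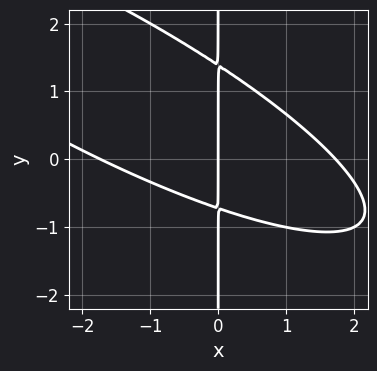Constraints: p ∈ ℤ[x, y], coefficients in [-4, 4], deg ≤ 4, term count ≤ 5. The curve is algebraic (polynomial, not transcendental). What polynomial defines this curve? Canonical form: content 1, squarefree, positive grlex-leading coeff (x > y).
x^3 + 3*x^2*y + 3*x*y^2 - 2*x*y - 3*x

First, the degree is 3 — the shape is more complex than any degree-2 curve.
Next, checking where it meets the axes: it crosses the x-axis at the gridline x = 0; every point of the y-axis in the box is on the curve.
Finally, assembling these constraints gives the stated polynomial.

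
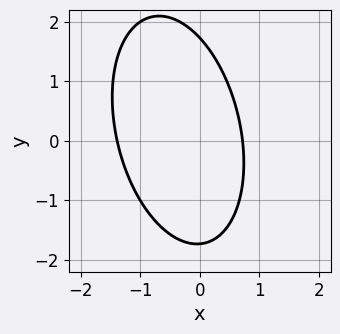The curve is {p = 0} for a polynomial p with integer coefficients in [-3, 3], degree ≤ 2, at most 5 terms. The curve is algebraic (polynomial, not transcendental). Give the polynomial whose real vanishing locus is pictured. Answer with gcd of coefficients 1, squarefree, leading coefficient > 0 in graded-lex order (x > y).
3*x^2 + x*y + y^2 + 2*x - 3

1. The degree is 2 — no degree-1 curve has this shape.
2. The integer polynomial consistent with all of this is the stated p.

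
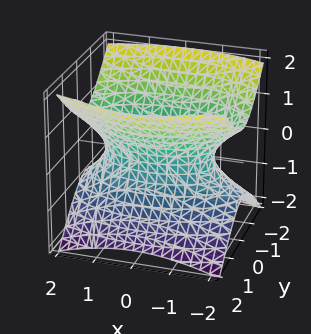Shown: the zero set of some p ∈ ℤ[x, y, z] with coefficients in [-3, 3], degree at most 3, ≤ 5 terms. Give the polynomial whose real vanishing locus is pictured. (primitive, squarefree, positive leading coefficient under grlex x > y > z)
x^2 + 3*y^2 - 3*z^2 - 2

First, deg p = 2. One connected sheet with a waist; a quadric.
Next, symmetries: it's symmetric under z → −z, forcing even powers of z; mirror symmetry x ↦ −x ⇒ only even powers of x; mirror symmetry y ↦ −y ⇒ only even powers of y.
Then, observable constraints: the surface avoids every integer z-axis point in the box.
Finally, together with the visible shape, these determine p as stated.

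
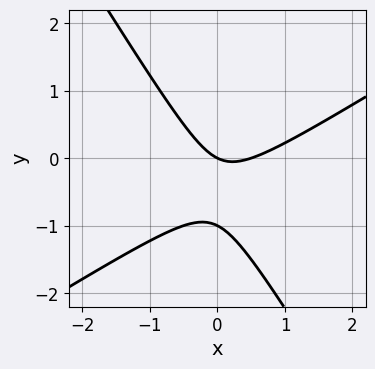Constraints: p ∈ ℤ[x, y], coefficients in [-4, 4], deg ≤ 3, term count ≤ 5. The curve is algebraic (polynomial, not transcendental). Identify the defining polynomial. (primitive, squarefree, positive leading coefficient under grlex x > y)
First, the degree is 2 — no degree-1 curve has this shape.
Then, from the visible intercepts: among the integer gridlines, it crosses the y-axis at y ∈ {-1, 0}; it meets the x-axis at x = 0 (among the integer gridlines).
Finally, solving for integer coefficients yields p as stated.

2*x^2 - 2*x*y - 2*y^2 - x - 2*y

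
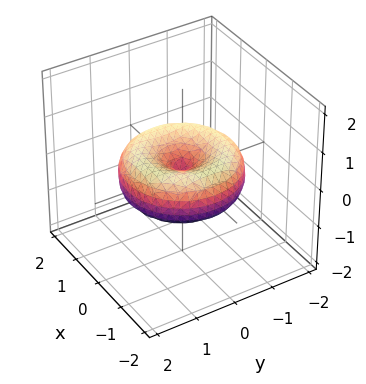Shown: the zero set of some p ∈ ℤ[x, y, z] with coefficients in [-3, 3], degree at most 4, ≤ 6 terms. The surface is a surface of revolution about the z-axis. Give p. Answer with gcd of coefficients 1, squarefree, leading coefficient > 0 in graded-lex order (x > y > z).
x^4 + 2*x^2*y^2 + y^4 - 2*x^2 - 2*y^2 + 3*z^2

The degree is 4 — a generic line meets the surface in up to 4 points.
Symmetries: rotational symmetry about the z-axis ⇒ p depends on x, y only through x² + y².
From the axis intercepts and sections: it meets the x-axis at x = 0 (among the integer gridlines); a circular section at z = 0 has radius between 1 and 2.
The integer polynomial consistent with all of this is the stated p.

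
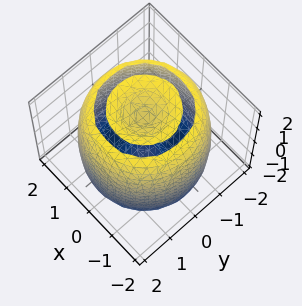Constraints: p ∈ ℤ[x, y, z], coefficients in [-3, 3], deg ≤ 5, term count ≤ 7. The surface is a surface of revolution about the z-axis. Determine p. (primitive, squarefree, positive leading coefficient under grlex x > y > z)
The picture has 2 separate pieces. They look like related sheets of one shape, so recover p as a whole.
The degree is 4 — no degree-3 surface has this shape.
By symmetry, the z-axis is an axis of rotation, so x and y enter only as x² + y².
Reading off the gridlines: a circular section at z = -2 has radius exactly 1.
Fitting integer coefficients to these (and the overall shape) gives p.

x^4 + 2*x^2*y^2 + y^4 - 3*x^2 - 3*y^2 + z^2 - 2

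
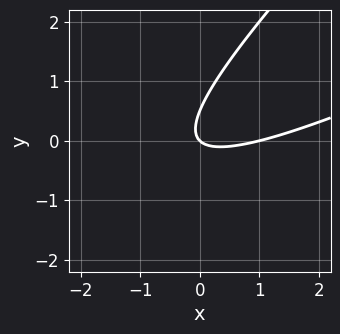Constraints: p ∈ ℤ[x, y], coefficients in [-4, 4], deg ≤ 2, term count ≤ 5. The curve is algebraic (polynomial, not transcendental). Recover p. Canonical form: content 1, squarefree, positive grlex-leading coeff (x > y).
The degree is 2 — a generic line meets the curve in up to 2 points.
Reading off the gridlines: it meets the y-axis at y = 0 (among the integer gridlines); among the integer gridlines, it crosses the x-axis at x ∈ {0, 1}.
Solving for integer coefficients yields p as stated.

x^2 - 3*x*y + 2*y^2 - x - y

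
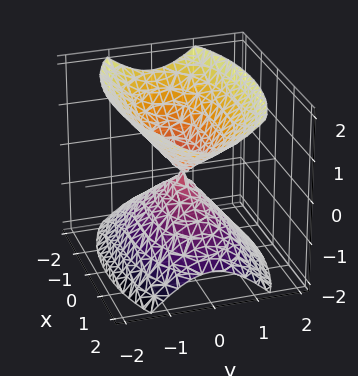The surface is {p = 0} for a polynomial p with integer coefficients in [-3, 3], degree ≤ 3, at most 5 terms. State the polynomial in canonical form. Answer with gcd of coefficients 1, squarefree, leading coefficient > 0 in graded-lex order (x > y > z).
x^2 + 3*y^2 - 2*z^2

There are 2 components.
deg p = 2.
Symmetries: it's symmetric under x → −x, forcing even powers of x; mirror symmetry z ↦ −z ⇒ only even powers of z; the y ↦ −y reflection is a symmetry, so y appears only in even powers.
Checking where it meets the axes: it crosses the y-axis at the gridline y = 0; one z-axis crossing is at z = 0; it meets the x-axis at x = 0 (among the integer gridlines).
Putting this together gives p.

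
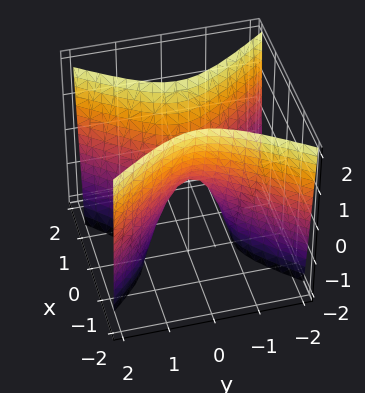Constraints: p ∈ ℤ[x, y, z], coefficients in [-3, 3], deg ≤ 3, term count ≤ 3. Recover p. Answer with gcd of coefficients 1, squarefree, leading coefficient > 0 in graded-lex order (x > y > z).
The degree is 2 — a hyperbolic paraboloid; a quadric.
Symmetries: mirror symmetry y ↦ −y ⇒ only even powers of y; it's symmetric under x → −x, forcing even powers of x.
Checking where it meets the axes: it crosses the z-axis at the gridline z = 0; it crosses the y-axis at the gridline y = 0; it meets the x-axis at x = 0 (among the integer gridlines).
These observations pin down the coefficients.

3*x^2 - 2*y^2 - z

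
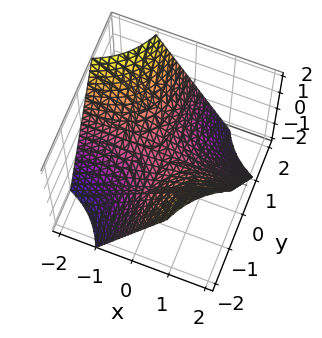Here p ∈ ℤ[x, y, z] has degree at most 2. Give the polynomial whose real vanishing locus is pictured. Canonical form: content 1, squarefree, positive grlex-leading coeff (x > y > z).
First, degree: a saddle surface; a quadric, so deg p = 2.
Then, observable constraints: every point of the x-axis in the box is on the surface; it crosses the z-axis at the gridline z = 0; the visible y-axis segment lies entirely on the surface.
Finally, fitting integer coefficients to these (and the overall shape) gives p.

x*y + z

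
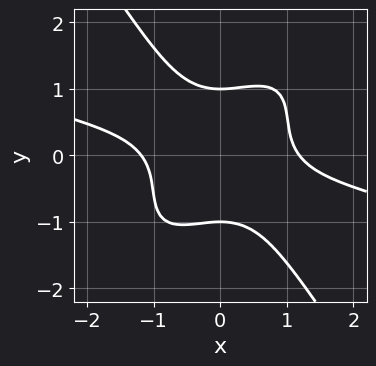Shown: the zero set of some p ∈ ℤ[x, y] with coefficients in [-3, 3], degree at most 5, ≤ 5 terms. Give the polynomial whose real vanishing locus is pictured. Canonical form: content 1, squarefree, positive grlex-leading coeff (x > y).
x^4 + 3*x^3*y - 3*x^2*y^2 + 2*y^4 - 2

(a) The degree is 4 — a generic line meets the curve in up to 4 points.
(b) From the axis intercepts and sections: among the integer gridlines, it crosses the y-axis at y ∈ {-1, 1}.
(c) Fitting integer coefficients to these (and the overall shape) gives p.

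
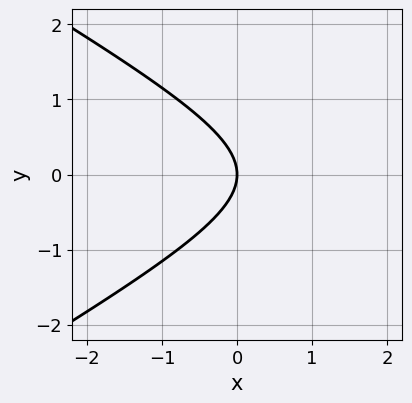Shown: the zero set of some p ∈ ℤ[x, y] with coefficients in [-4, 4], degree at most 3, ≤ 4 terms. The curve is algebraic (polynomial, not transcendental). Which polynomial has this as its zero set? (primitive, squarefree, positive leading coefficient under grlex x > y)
Degree: a generic line meets the curve in up to 2 points, so deg p = 2.
Symmetries: mirror symmetry y ↦ −y ⇒ only even powers of y.
Reading off the gridlines: it meets the x-axis at x = 0 (among the integer gridlines); one y-axis crossing is at y = 0.
Matching integer coefficients to the picture gives p.

x^2 - 3*y^2 - 3*x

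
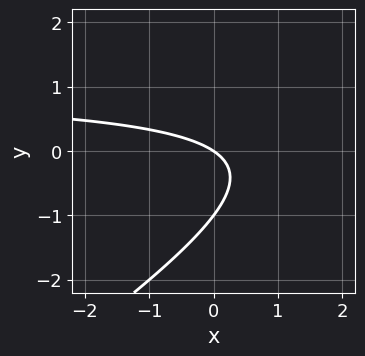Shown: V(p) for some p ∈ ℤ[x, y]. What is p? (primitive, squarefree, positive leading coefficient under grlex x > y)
Degree: the shape is more complex than any degree-1 curve, so deg p = 2.
Against the integer gridlines: it crosses the x-axis at the gridline x = 0; among the integer gridlines, it crosses the y-axis at y ∈ {-1, 0}.
Assembling these constraints gives the stated polynomial.

2*x*y - 3*y^2 - 2*x - 3*y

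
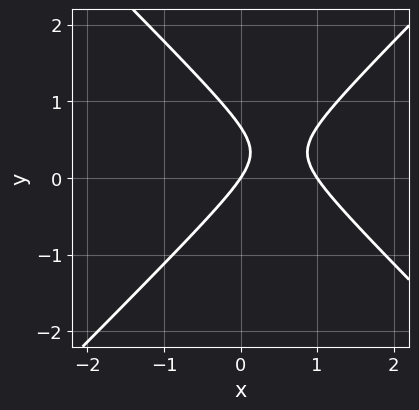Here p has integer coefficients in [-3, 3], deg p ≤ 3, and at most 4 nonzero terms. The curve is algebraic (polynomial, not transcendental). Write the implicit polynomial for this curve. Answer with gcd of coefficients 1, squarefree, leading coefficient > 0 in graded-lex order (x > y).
First, deg p = 2.
Then, from the visible intercepts: the x-axis gridline crossings are at x ∈ {0, 1}; it meets the y-axis at y = 0 (among the integer gridlines).
Finally, fitting integer coefficients to these (and the overall shape) gives p.

3*x^2 - 3*y^2 - 3*x + 2*y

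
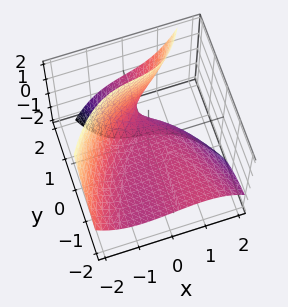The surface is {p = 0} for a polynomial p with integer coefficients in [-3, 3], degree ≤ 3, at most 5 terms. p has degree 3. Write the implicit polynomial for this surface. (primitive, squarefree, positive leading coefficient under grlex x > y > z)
x^3 + x*y - 3*y*z + 3*z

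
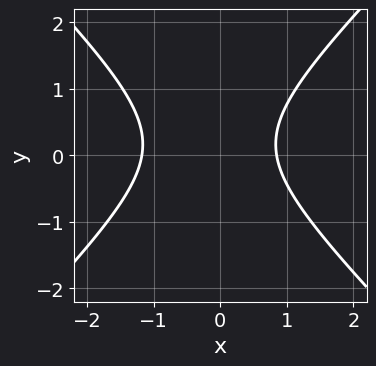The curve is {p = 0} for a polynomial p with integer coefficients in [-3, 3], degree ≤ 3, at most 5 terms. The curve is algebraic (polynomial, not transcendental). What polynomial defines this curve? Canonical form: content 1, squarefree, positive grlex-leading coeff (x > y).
3*x^2 - 3*y^2 + x + y - 3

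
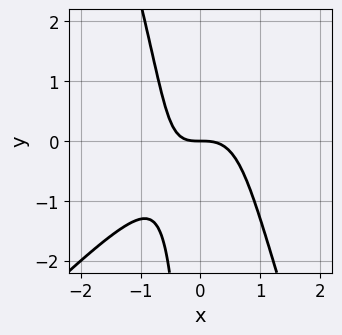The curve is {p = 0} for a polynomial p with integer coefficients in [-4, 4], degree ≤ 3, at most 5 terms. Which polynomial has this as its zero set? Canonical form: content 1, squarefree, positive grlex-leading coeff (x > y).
First, the degree is 3 — no degree-2 curve has this shape.
Next, against the integer gridlines: it meets the x-axis at x = 0 (among the integer gridlines); one y-axis crossing is at y = 0.
Finally, matching integer coefficients to the picture gives p.

3*x^3 - 2*x^2*y - x*y^2 + x*y + 2*y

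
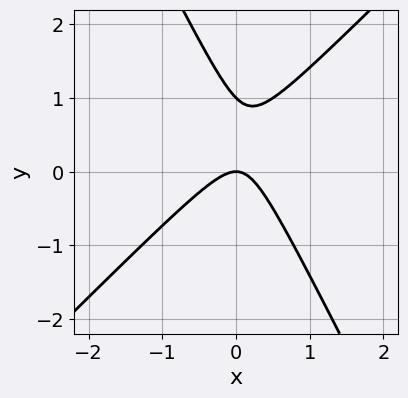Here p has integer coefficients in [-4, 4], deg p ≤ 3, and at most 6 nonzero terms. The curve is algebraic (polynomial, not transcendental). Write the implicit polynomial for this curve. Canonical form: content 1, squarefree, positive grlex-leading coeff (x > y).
2*x^2 - x*y - y^2 + y

1. Degree: no degree-1 curve has this shape, so deg p = 2.
2. From the visible intercepts: it meets the x-axis at x = 0 (among the integer gridlines); the y-axis gridline crossings are at y ∈ {0, 1}.
3. Matching integer coefficients to the picture gives p.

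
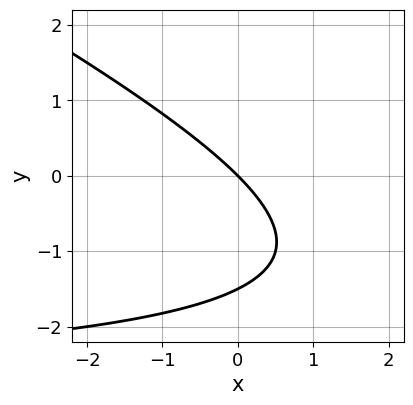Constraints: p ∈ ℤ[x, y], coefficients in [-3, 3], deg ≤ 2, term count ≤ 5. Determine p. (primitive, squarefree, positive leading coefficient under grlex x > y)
The degree is 2 — no degree-1 curve has this shape.
From the visible intercepts: it meets the x-axis at x = 0 (among the integer gridlines); it meets the y-axis at y = 0 (among the integer gridlines).
Matching integer coefficients to the picture gives p.

x*y + 2*y^2 + 3*x + 3*y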